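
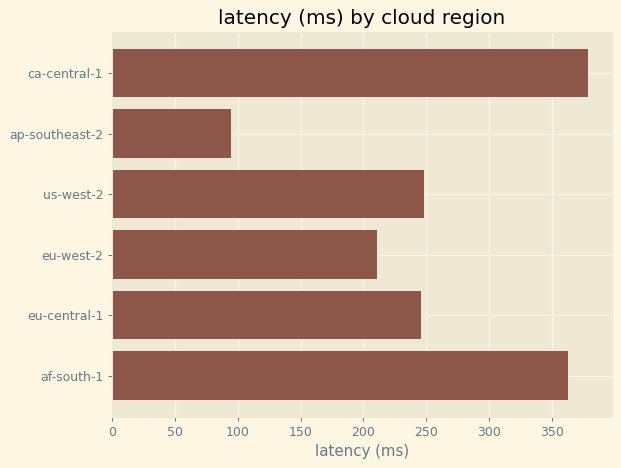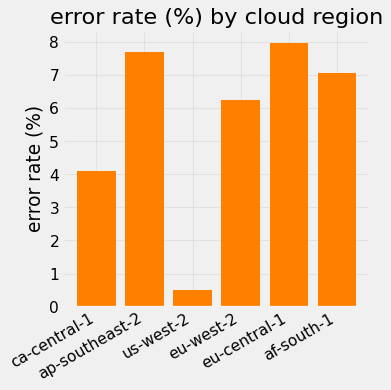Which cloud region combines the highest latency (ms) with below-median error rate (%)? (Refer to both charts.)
ca-central-1

Chart 2 median error rate (%) ≈ 7; below-median cloud regions: ca-central-1, us-west-2, eu-west-2. Among those, ca-central-1 has the highest latency (ms) (≈ 400).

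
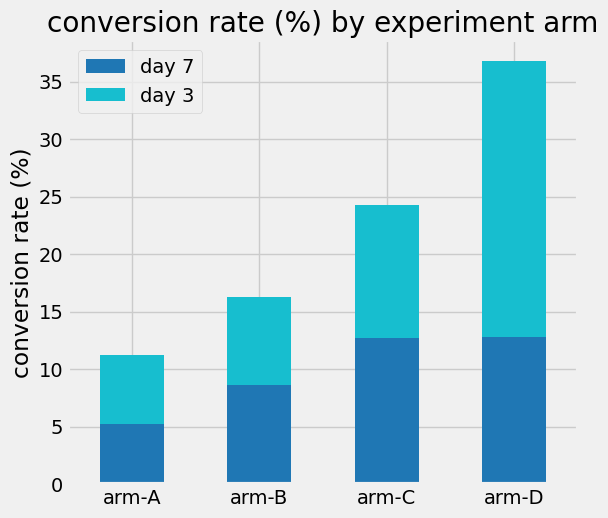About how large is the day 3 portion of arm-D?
≈ 20

day 3 top ≈ 35, bottom ≈ 15; segment ≈ 20.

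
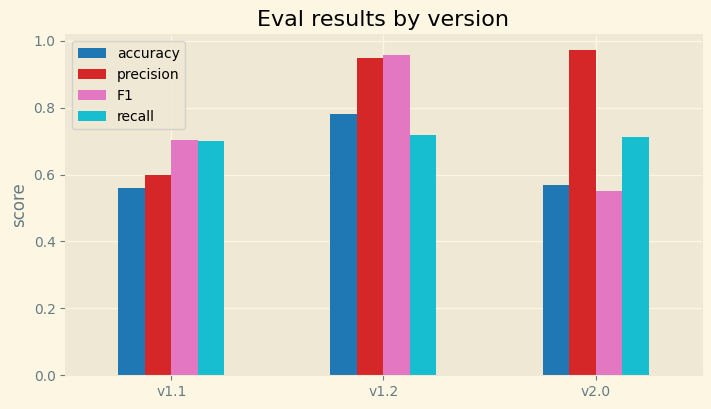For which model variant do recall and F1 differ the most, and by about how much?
v1.2: recall ≈ 0.7, F1 ≈ 1.0 → gap ≈ 0.3. Next-largest (v2.0) is only ≈ 0.1.

v1.2, ≈ 0.3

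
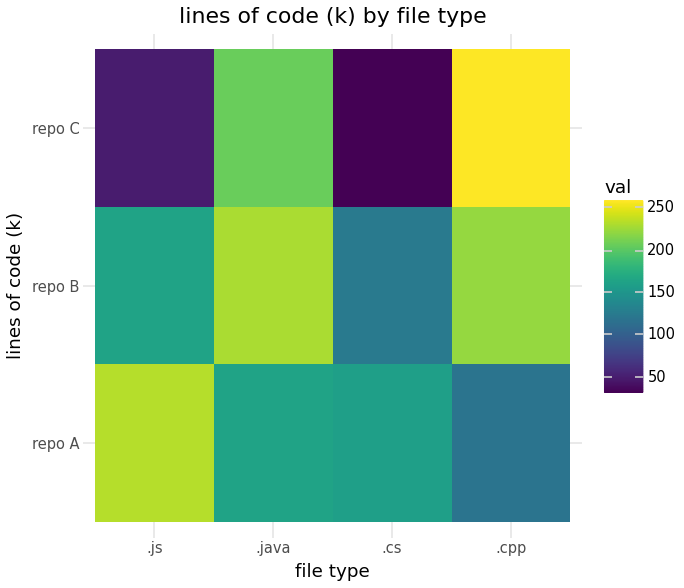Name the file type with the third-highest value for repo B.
Top 4 for repo B: .java ≈ 240, .cpp ≈ 220, .js ≈ 160, .cs ≈ 120.

.js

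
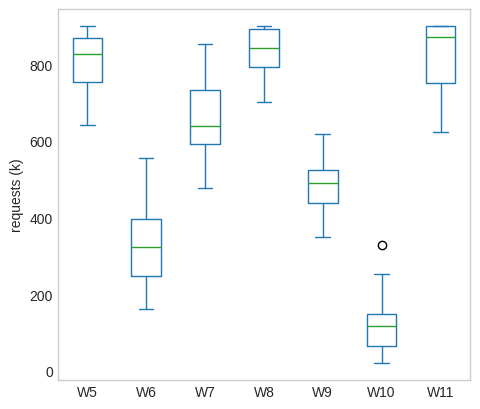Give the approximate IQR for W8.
≈ 100

Q3 ≈ 900, Q1 ≈ 800; IQR ≈ 100.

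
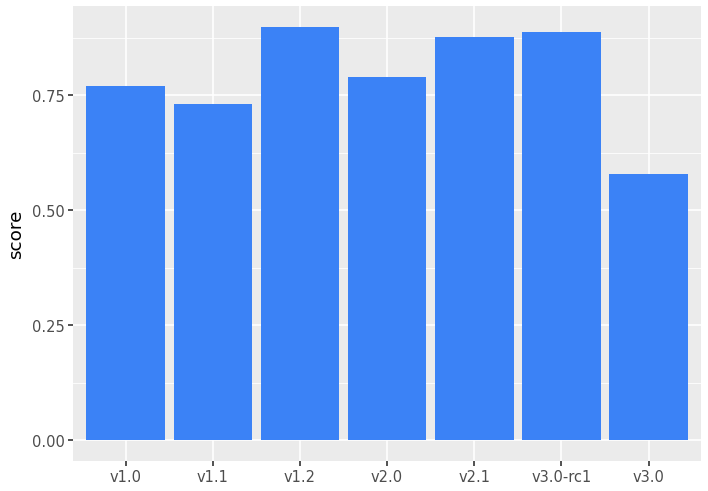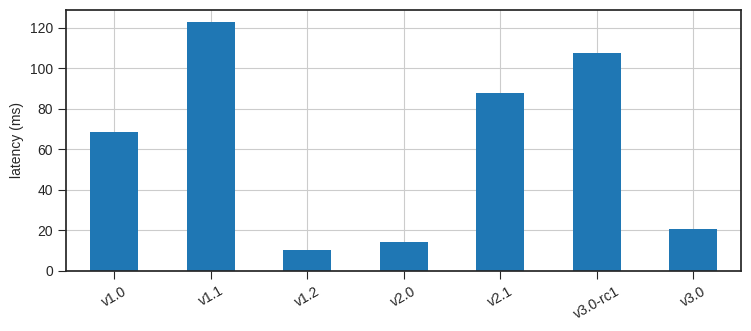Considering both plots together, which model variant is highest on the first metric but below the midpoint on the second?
Chart 2 median latency (ms) ≈ 60; below-median model variants: v1.2, v2.0, v3.0. Among those, v1.2 has the highest score (≈ 0.9).

v1.2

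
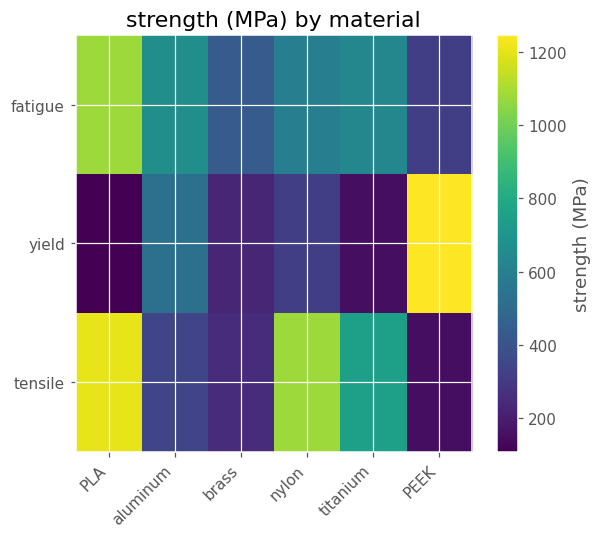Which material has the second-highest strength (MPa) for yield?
aluminum

Top 3 for yield: PEEK ≈ 1200, aluminum ≈ 500, nylon ≈ 300.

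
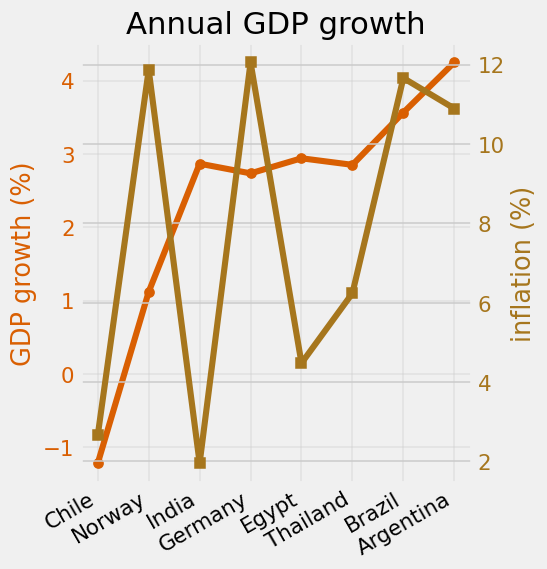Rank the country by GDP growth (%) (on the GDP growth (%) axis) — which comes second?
Top 3 (on the GDP growth (%) axis): Argentina ≈ 4.0, Brazil ≈ 3.5, Egypt ≈ 3.0.

Brazil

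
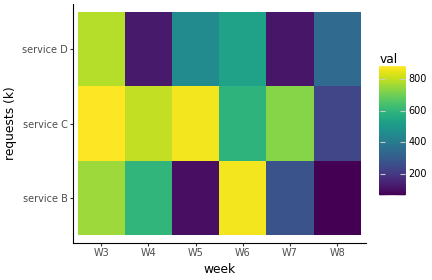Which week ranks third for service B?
Top 4 for service B: W6 ≈ 900, W3 ≈ 800, W4 ≈ 600, W7 ≈ 300.

W4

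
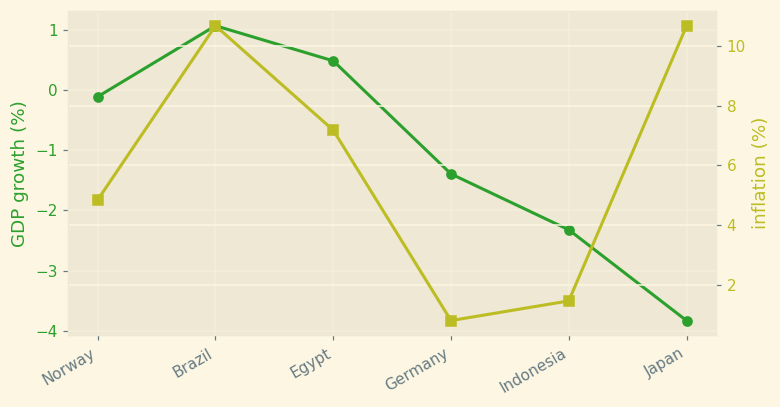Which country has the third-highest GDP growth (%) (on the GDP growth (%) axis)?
Top 4 (on the GDP growth (%) axis): Brazil ≈ 1.0, Egypt ≈ 0.5, Norway ≈ 0.0, Germany ≈ -1.5.

Norway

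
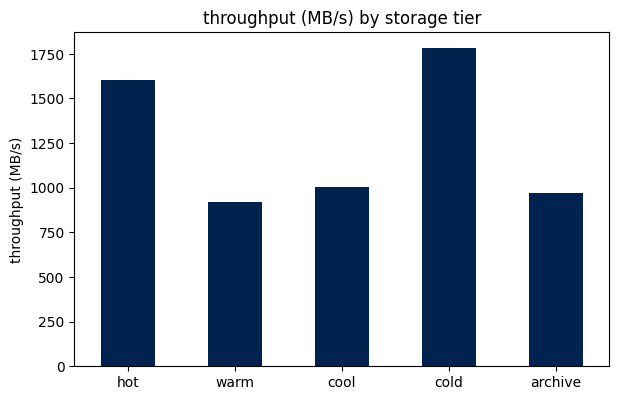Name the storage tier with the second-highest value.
hot

Top 3: cold ≈ 1800, hot ≈ 1600, cool ≈ 1000.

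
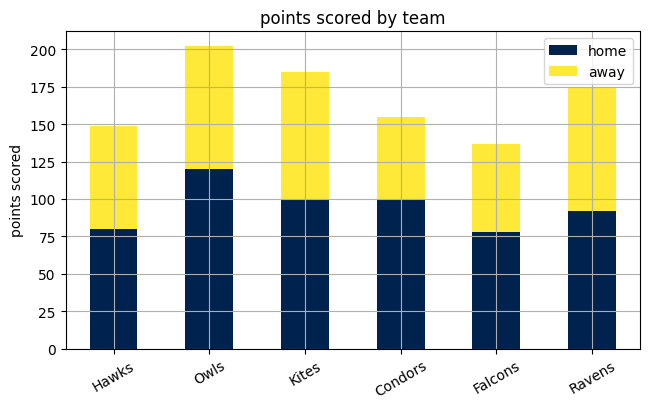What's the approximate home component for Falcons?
≈ 80

home top ≈ 80, bottom ≈ 0; segment ≈ 80.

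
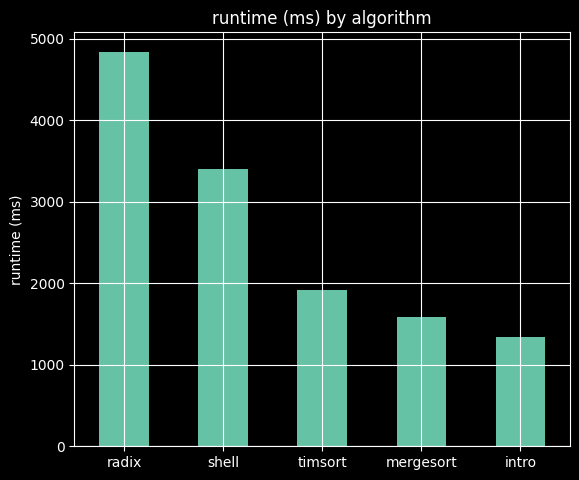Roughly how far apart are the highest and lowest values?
Max radix ≈ 5000, min intro ≈ 1500; range ≈ 3500.

≈ 3500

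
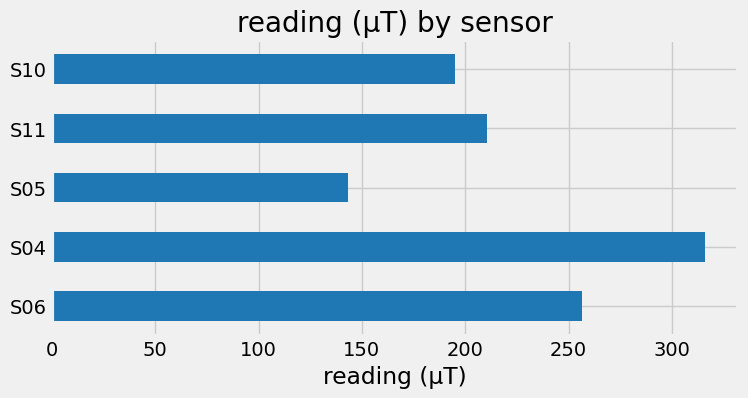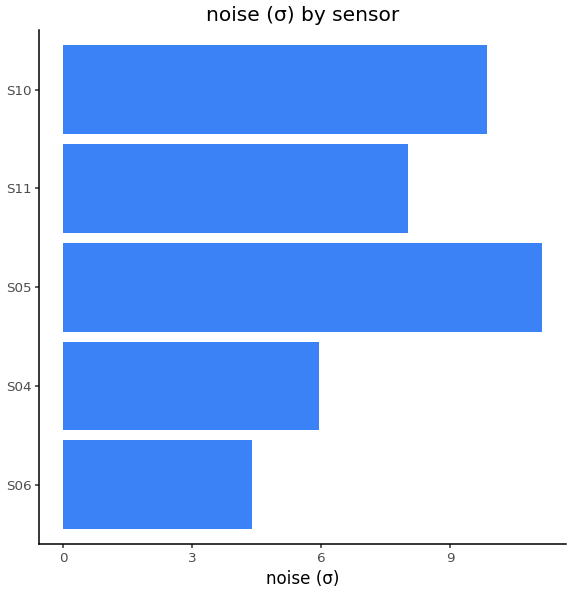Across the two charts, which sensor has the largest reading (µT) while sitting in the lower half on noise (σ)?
S04

Chart 2 median noise (σ) ≈ 8; below-median sensors: S06, S04. Among those, S04 has the highest reading (µT) (≈ 300).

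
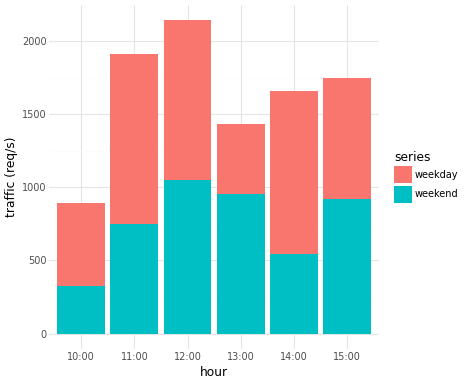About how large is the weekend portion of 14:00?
≈ 600

weekend top ≈ 600, bottom ≈ 0; segment ≈ 600.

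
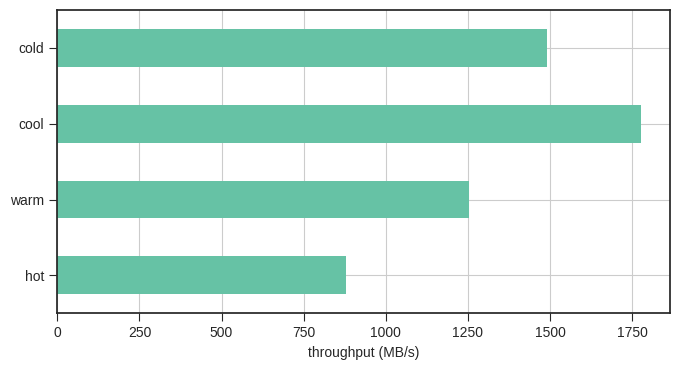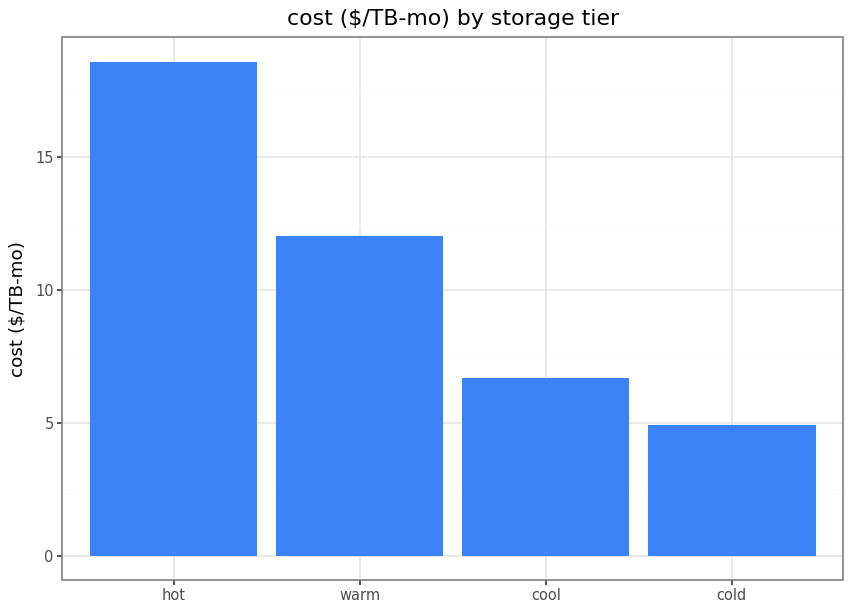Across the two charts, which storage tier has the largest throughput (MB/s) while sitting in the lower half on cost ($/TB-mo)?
cool

Chart 2 median cost ($/TB-mo) ≈ 10; below-median storage tiers: cool, cold. Among those, cool has the highest throughput (MB/s) (≈ 1800).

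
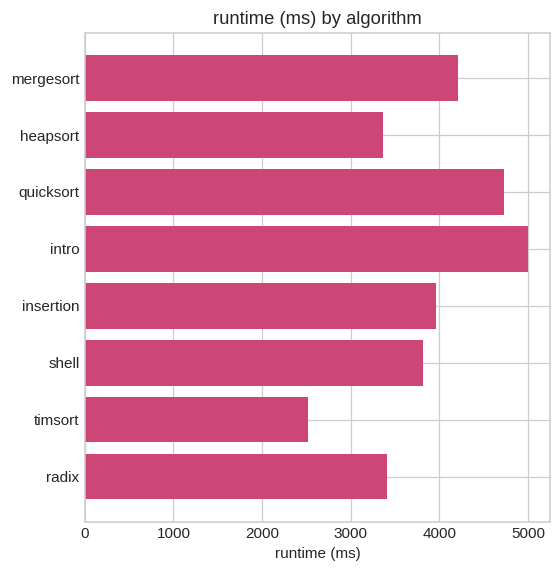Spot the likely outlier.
timsort ≈ 2500; the rest sit between ≈ 3500 and ≈ 5000.

timsort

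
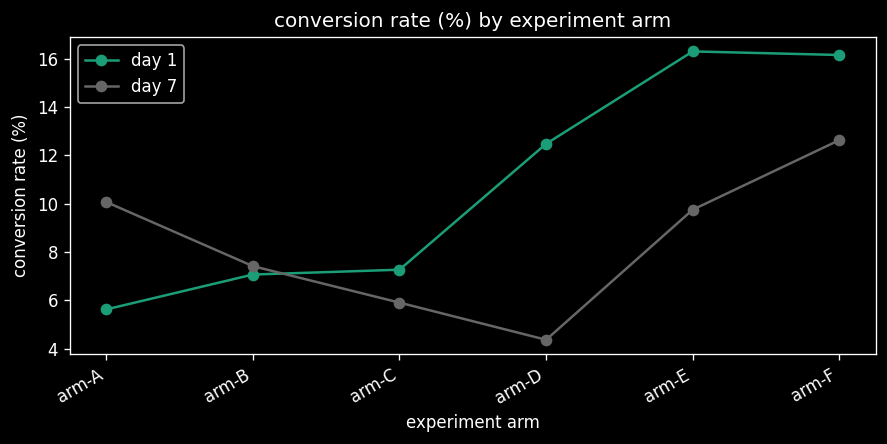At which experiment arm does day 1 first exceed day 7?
arm-B: day 1 ≈ 7 vs day 7 ≈ 7 (not yet); arm-C: day 1 ≈ 7 vs day 7 ≈ 6 (first crossover).

arm-C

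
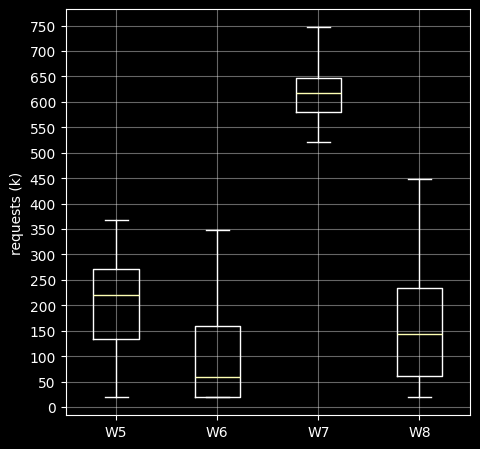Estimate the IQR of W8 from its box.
≈ 200

Q3 ≈ 250, Q1 ≈ 50; IQR ≈ 200.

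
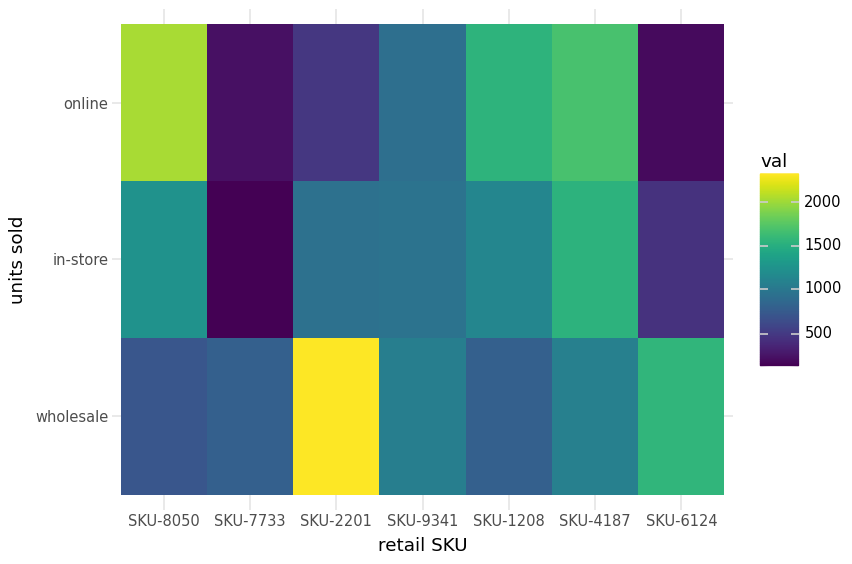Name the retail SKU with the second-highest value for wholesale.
Top 3 for wholesale: SKU-2201 ≈ 2400, SKU-6124 ≈ 1600, SKU-4187 ≈ 1000.

SKU-6124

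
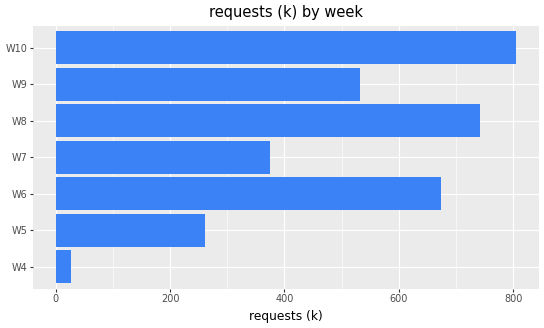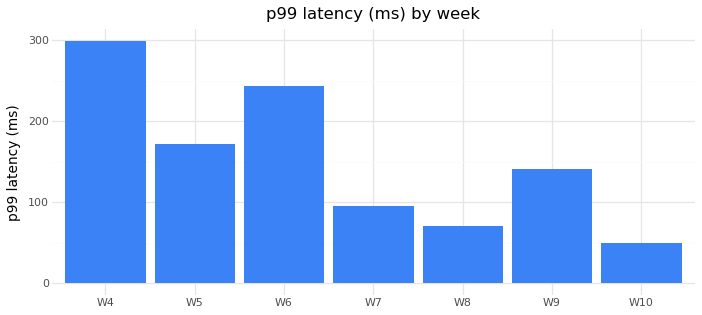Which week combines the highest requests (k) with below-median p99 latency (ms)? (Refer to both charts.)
W10

Chart 2 median p99 latency (ms) ≈ 150; below-median weeks: W7, W8, W10. Among those, W10 has the highest requests (k) (≈ 800).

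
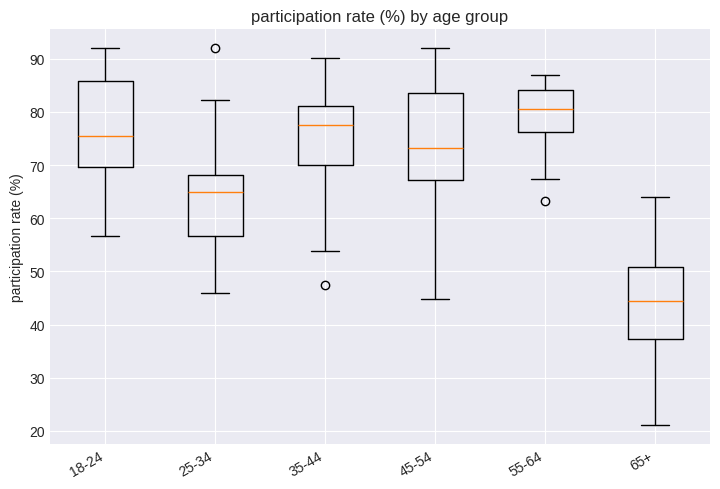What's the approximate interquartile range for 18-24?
Q3 ≈ 85, Q1 ≈ 70; IQR ≈ 15.

≈ 15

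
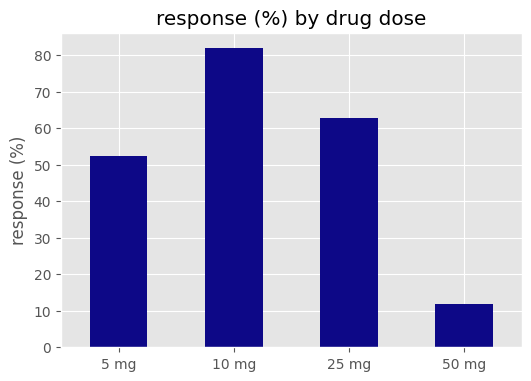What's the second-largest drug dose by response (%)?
Top 3: 10 mg ≈ 80, 25 mg ≈ 60, 5 mg ≈ 50.

25 mg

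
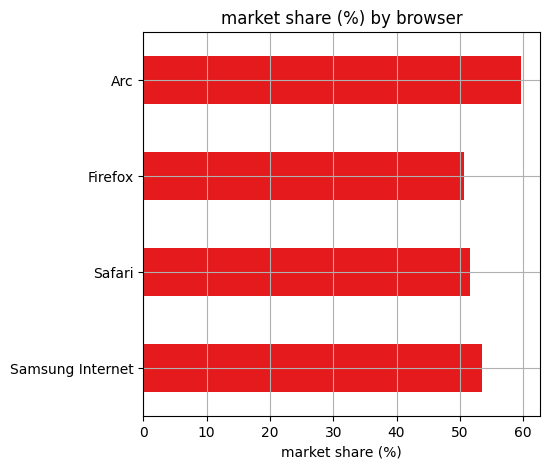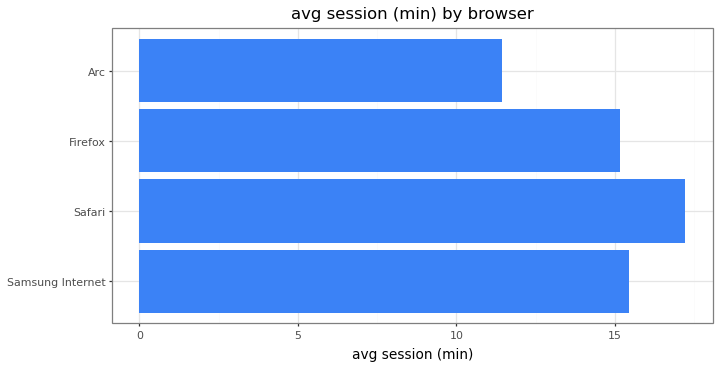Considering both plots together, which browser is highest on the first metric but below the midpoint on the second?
Arc

Chart 2 median avg session (min) ≈ 16; below-median browsers: Firefox, Arc. Among those, Arc has the highest market share (%) (≈ 60).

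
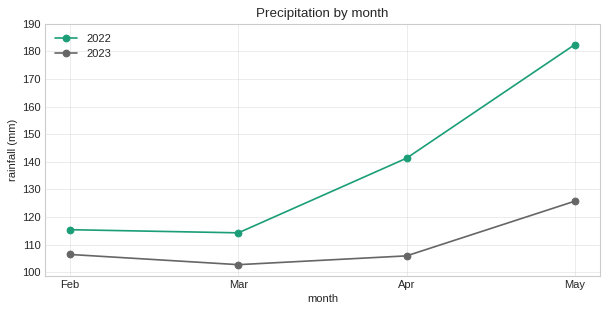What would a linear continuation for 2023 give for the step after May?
≈ 145

Last three: 100, 110, 130 → slope ≈ 15/step → next ≈ 145.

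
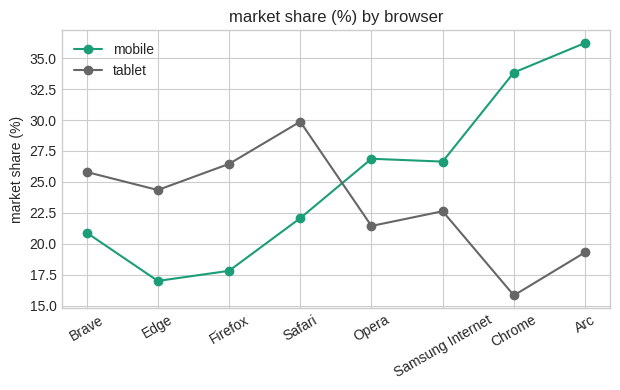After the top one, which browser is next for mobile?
Chrome

Top 3 for mobile: Arc ≈ 36, Chrome ≈ 34, Opera ≈ 26.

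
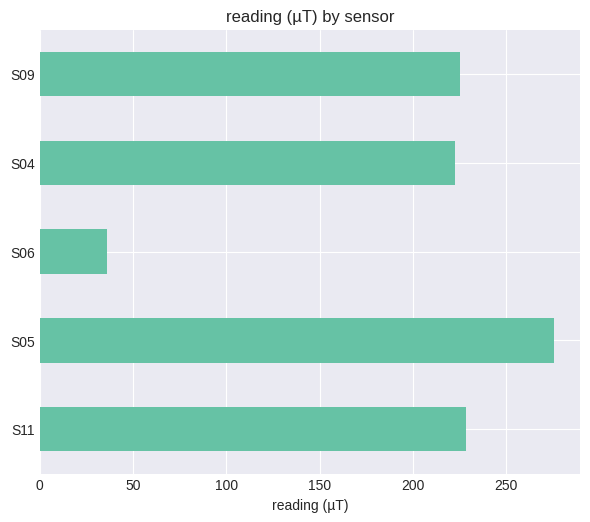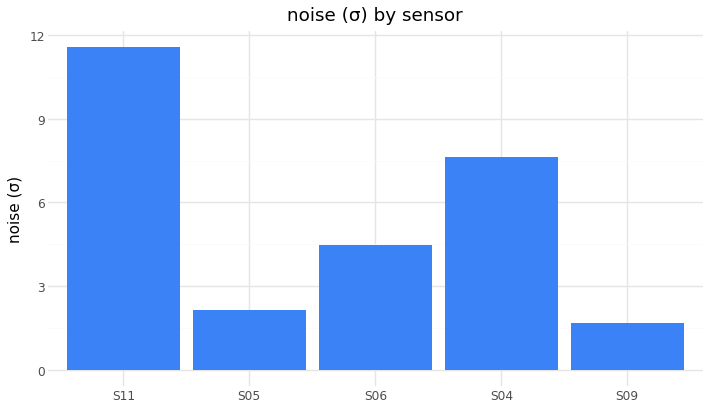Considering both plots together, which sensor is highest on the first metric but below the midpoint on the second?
S05

Chart 2 median noise (σ) ≈ 4; below-median sensors: S05, S09. Among those, S05 has the highest reading (µT) (≈ 300).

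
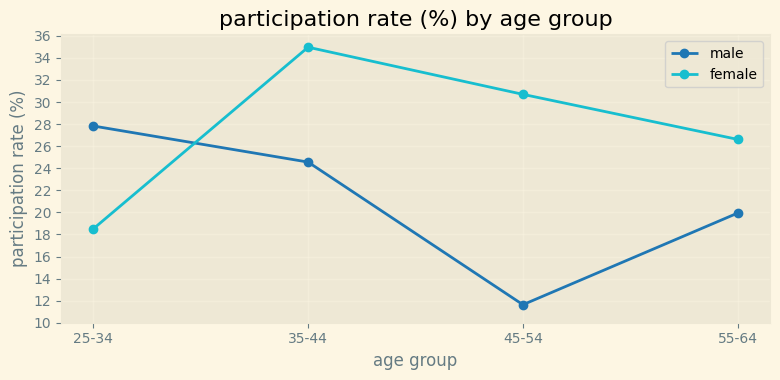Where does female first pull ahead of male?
25-34: female ≈ 18 vs male ≈ 28 (not yet); 35-44: female ≈ 34 vs male ≈ 24 (first crossover).

35-44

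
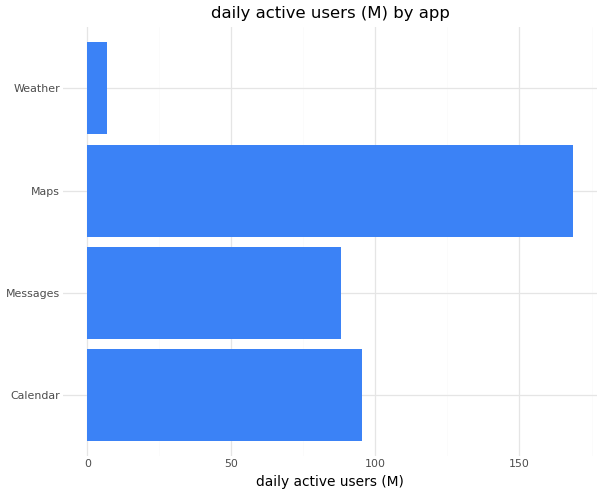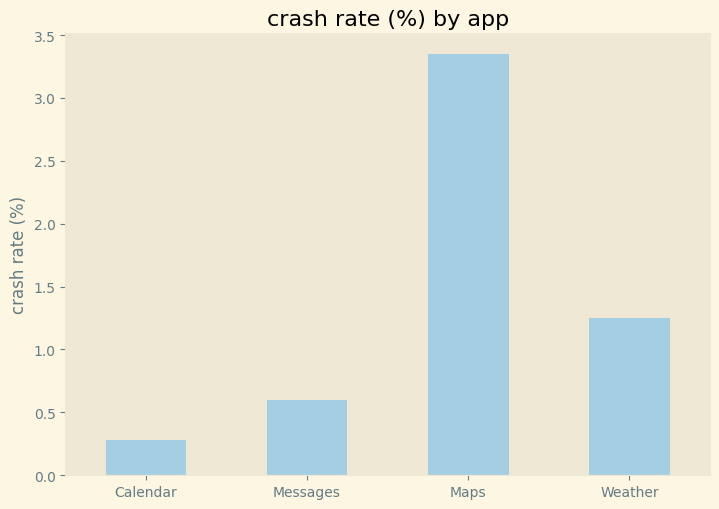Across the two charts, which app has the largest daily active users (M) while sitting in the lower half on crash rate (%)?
Calendar

Chart 2 median crash rate (%) ≈ 1; below-median apps: Calendar, Messages. Among those, Calendar has the highest daily active users (M) (≈ 100).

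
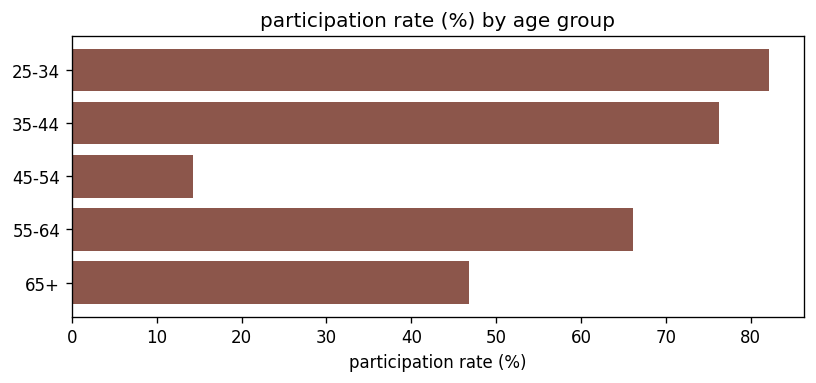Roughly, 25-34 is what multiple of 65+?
≈ 1.6×

25-34 ≈ 80, 65+ ≈ 50; 80/50 ≈ 1.6.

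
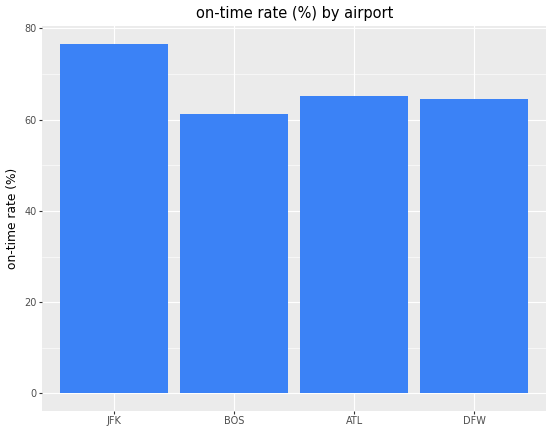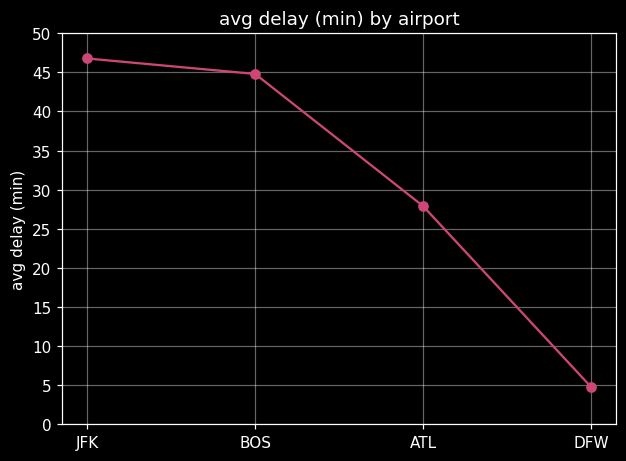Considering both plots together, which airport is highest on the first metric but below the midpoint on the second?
Chart 2 median avg delay (min) ≈ 35; below-median airports: ATL, DFW. Among those, ATL has the highest on-time rate (%) (≈ 70).

ATL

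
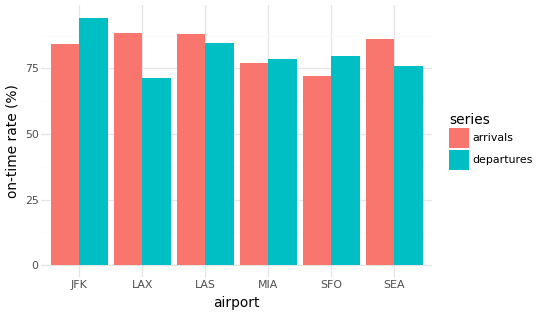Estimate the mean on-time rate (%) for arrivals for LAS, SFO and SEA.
≈ 83

(90 + 70 + 90) / 3 ≈ 83.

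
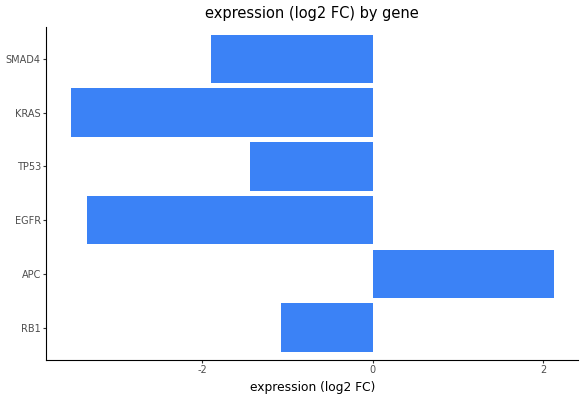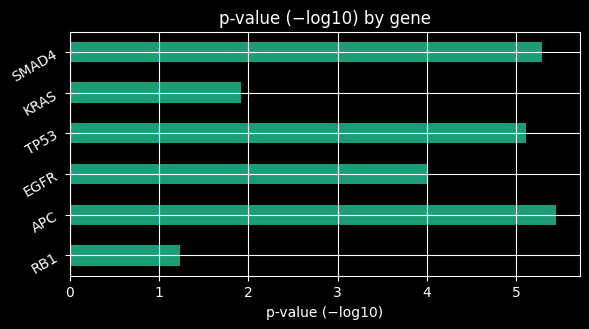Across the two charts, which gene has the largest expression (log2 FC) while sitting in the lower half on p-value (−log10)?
Chart 2 median p-value (−log10) ≈ 4.5; below-median genes: RB1, EGFR, KRAS. Among those, RB1 has the highest expression (log2 FC) (≈ -1).

RB1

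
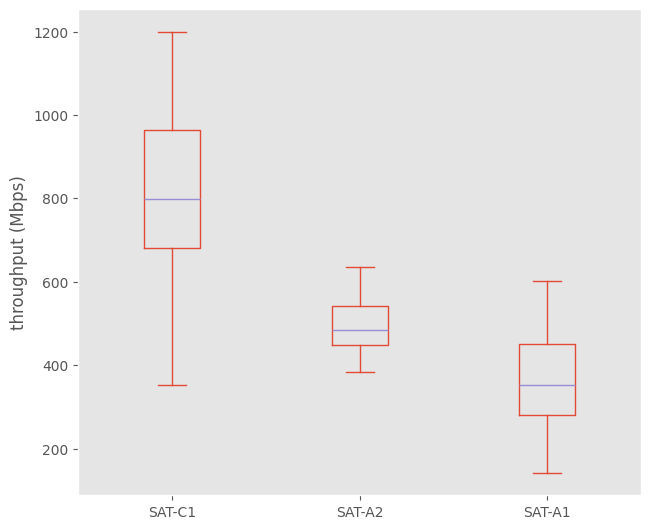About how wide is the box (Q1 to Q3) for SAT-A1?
Q3 ≈ 450, Q1 ≈ 300; IQR ≈ 150.

≈ 150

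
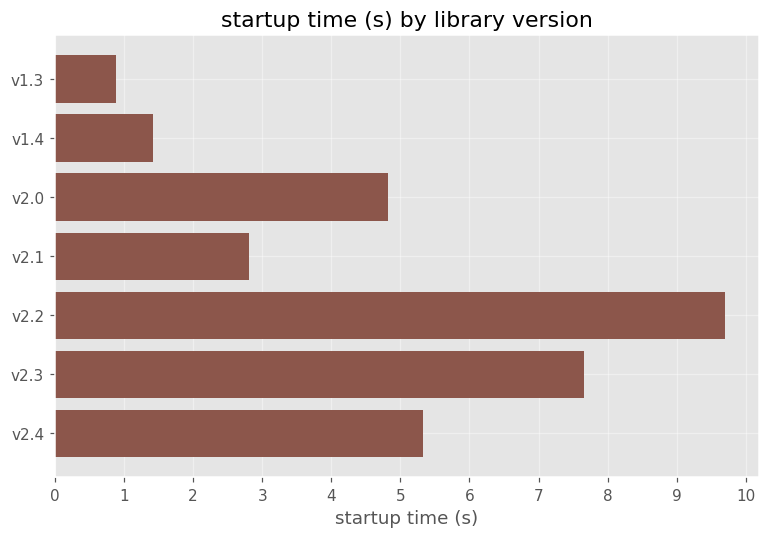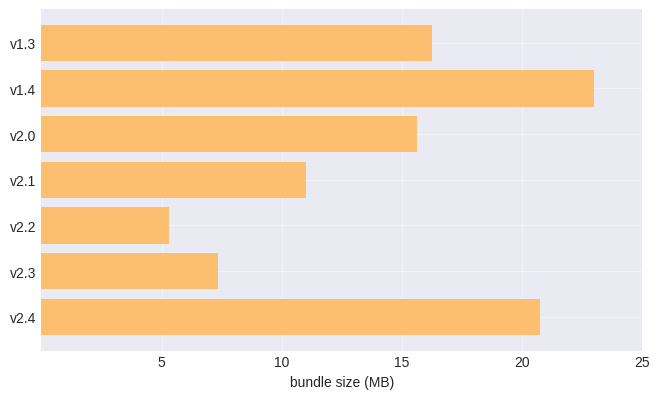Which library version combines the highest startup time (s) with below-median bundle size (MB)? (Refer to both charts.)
Chart 2 median bundle size (MB) ≈ 15; below-median library versions: v2.1, v2.2, v2.3. Among those, v2.2 has the highest startup time (s) (≈ 10).

v2.2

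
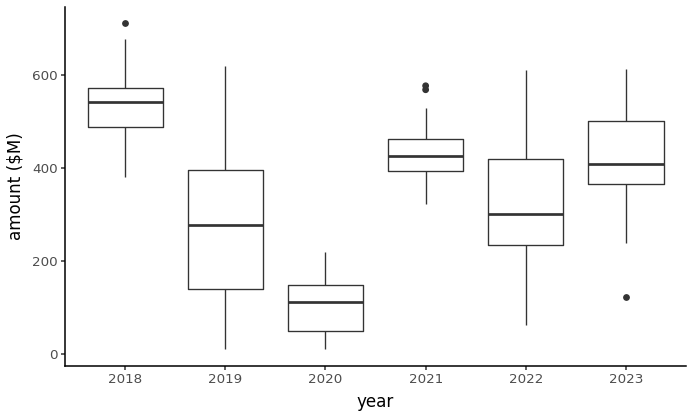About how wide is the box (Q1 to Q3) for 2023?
≈ 150

Q3 ≈ 500, Q1 ≈ 350; IQR ≈ 150.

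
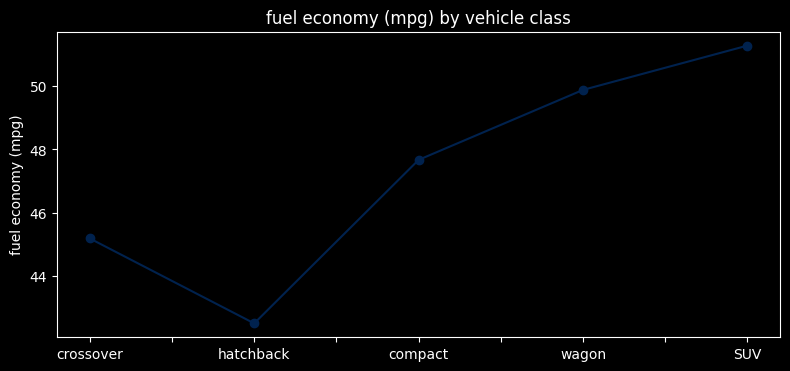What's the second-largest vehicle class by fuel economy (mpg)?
Top 3: SUV ≈ 51, wagon ≈ 50, compact ≈ 48.

wagon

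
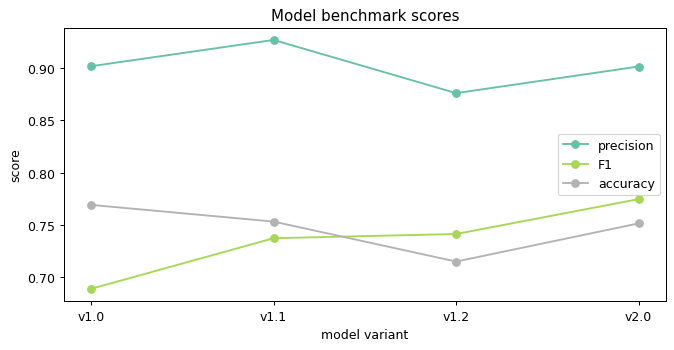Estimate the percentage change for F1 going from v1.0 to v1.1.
v1.0 ≈ 0.68, v1.1 ≈ 0.74; (0.74 − 0.68) / 0.68 ≈ +8.8%.

≈ +8.8%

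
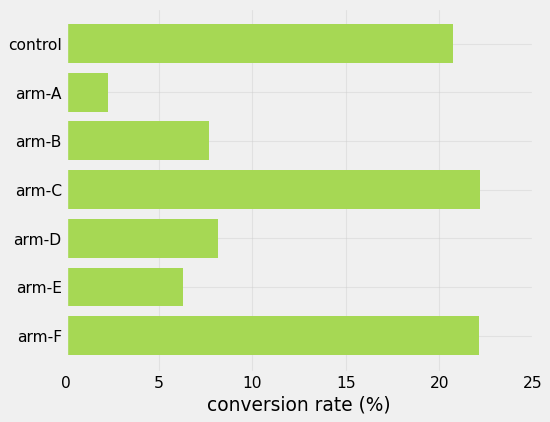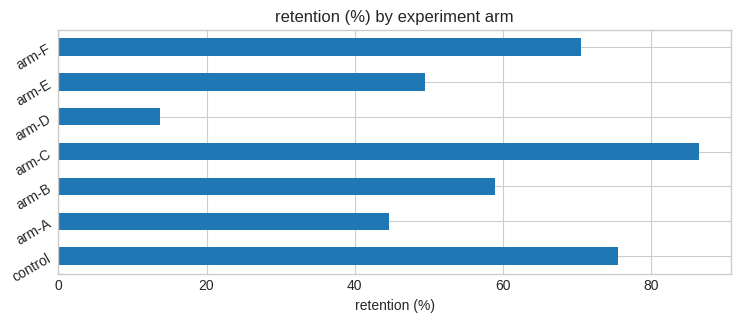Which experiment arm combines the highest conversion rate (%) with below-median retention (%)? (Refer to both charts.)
arm-D

Chart 2 median retention (%) ≈ 60; below-median experiment arms: arm-A, arm-D, arm-E. Among those, arm-D has the highest conversion rate (%) (≈ 10).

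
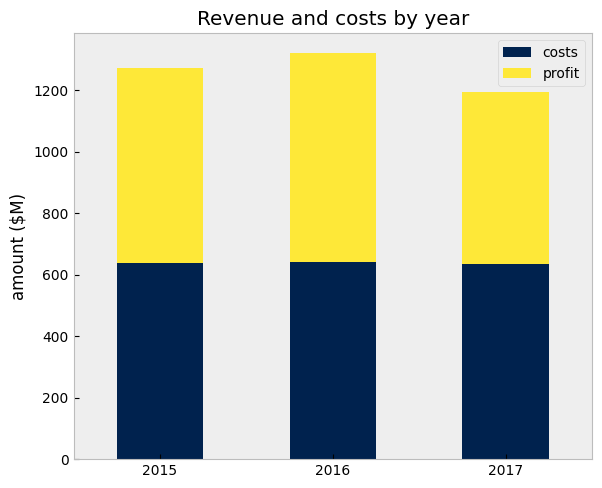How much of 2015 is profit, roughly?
≈ 600

profit top ≈ 1200, bottom ≈ 600; segment ≈ 600.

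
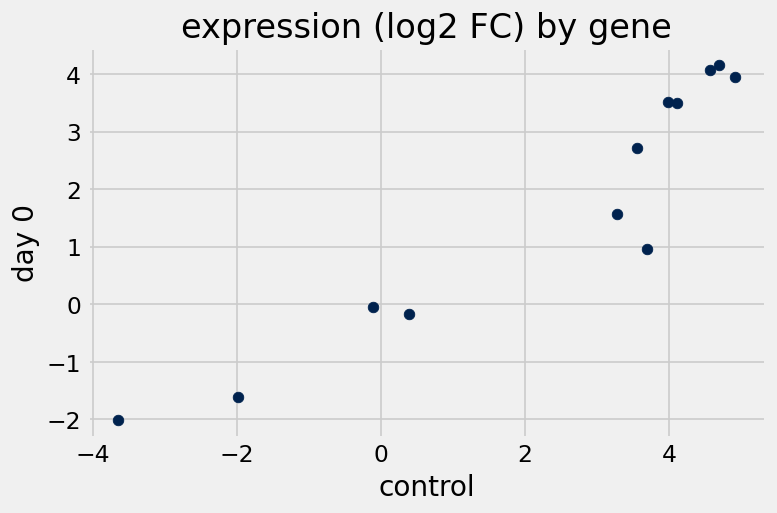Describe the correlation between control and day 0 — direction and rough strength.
positive, strong

Points are positively correlated; strong (|r| ≈ 0.9).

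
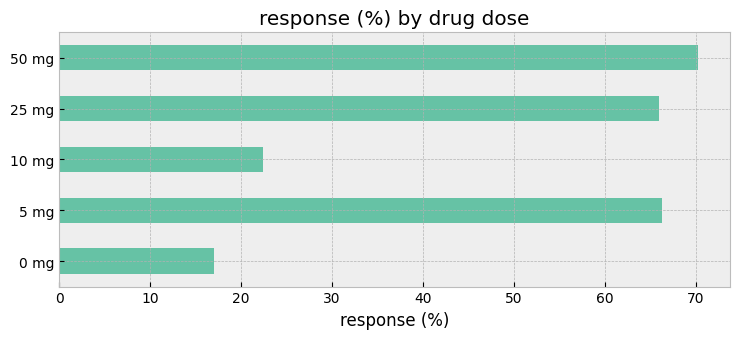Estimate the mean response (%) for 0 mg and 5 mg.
(20 + 70) / 2 ≈ 45.

≈ 45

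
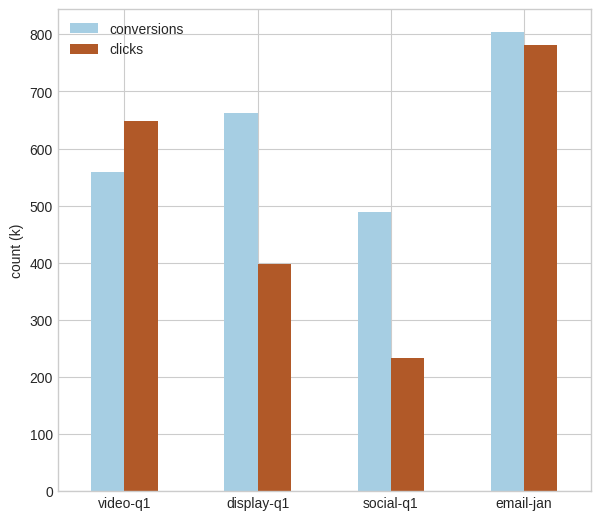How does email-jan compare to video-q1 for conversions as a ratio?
≈ 1.33×

email-jan ≈ 800, video-q1 ≈ 600; 800/600 ≈ 1.33.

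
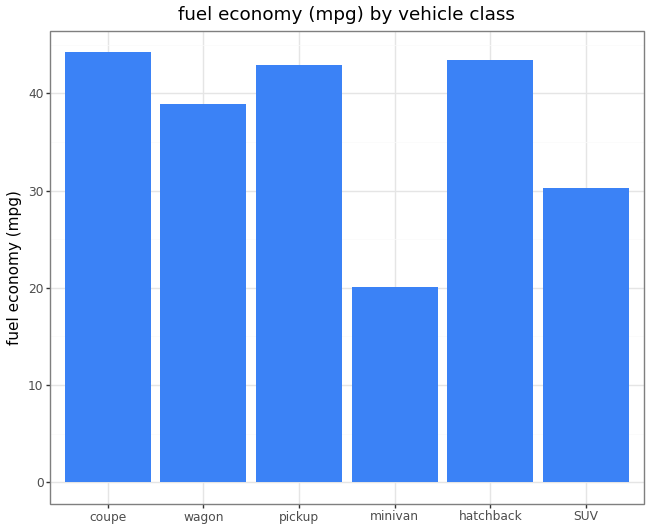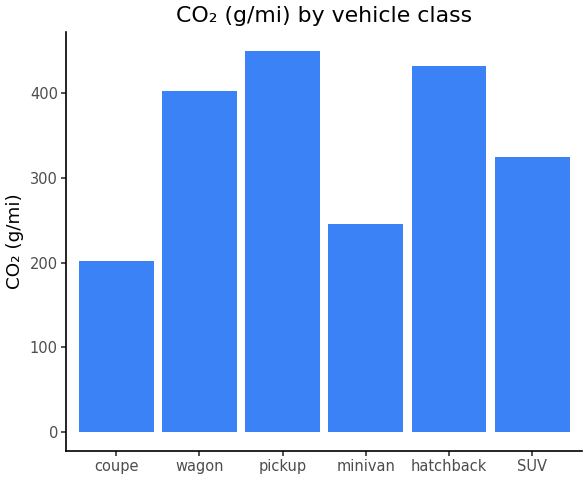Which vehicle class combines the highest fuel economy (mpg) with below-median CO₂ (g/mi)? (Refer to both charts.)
Chart 2 median CO₂ (g/mi) ≈ 350; below-median vehicle classes: coupe, minivan, SUV. Among those, coupe has the highest fuel economy (mpg) (≈ 45).

coupe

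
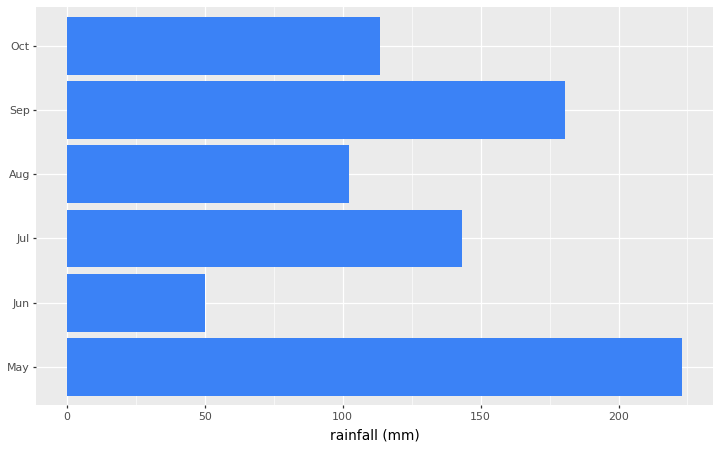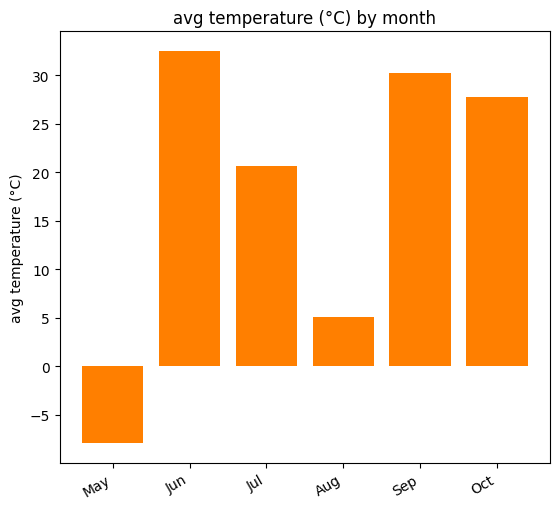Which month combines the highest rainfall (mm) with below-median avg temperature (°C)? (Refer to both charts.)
May

Chart 2 median avg temperature (°C) ≈ 25; below-median months: May, Jul, Aug. Among those, May has the highest rainfall (mm) (≈ 225).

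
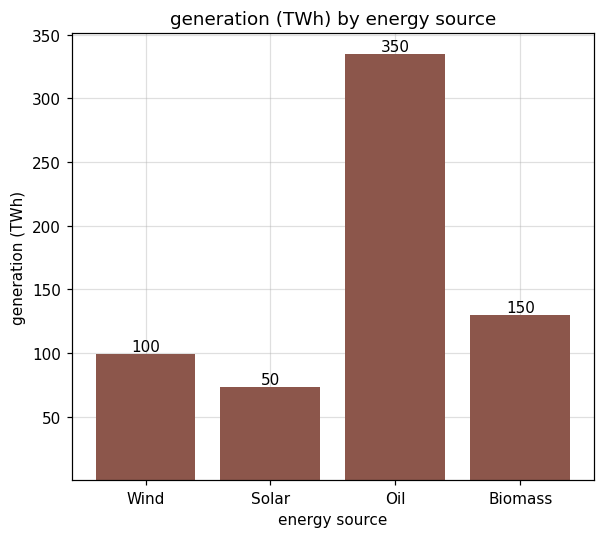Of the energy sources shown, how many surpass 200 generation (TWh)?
Above 200: Oil.

1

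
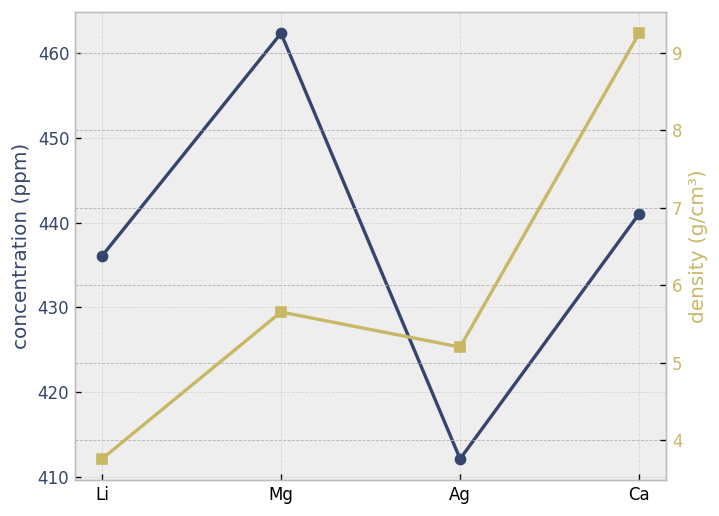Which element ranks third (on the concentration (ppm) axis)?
Li

Top 4 (on the concentration (ppm) axis): Mg ≈ 460, Ca ≈ 440, Li ≈ 435, Ag ≈ 410.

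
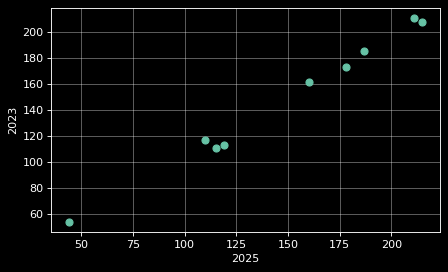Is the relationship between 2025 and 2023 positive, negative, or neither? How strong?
Points are positively correlated; strong (|r| ≈ 1.0).

positive, strong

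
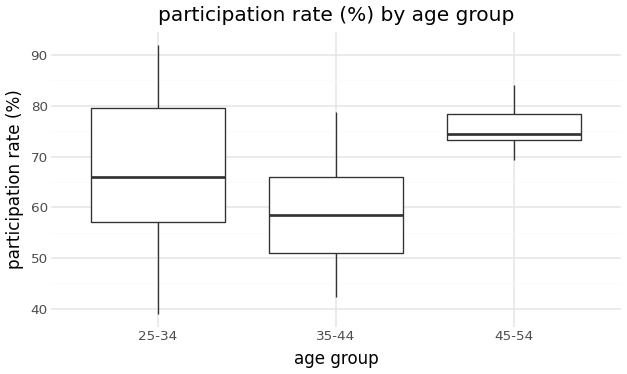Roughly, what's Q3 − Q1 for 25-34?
≈ 22

Q3 ≈ 80, Q1 ≈ 58; IQR ≈ 22.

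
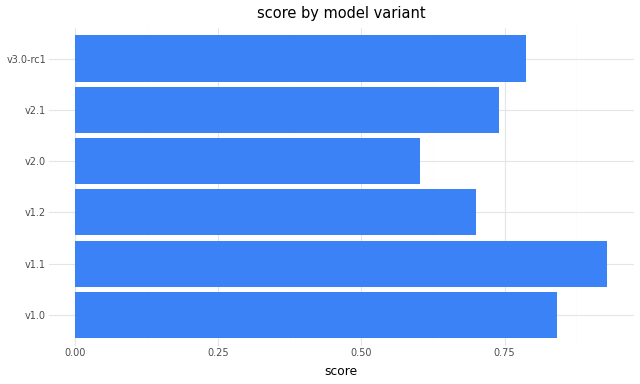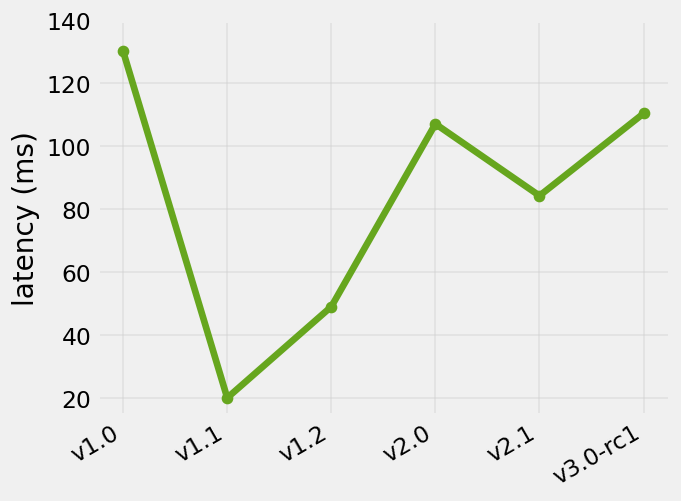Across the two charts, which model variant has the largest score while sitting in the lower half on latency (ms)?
Chart 2 median latency (ms) ≈ 100; below-median model variants: v1.1, v1.2, v2.1. Among those, v1.1 has the highest score (≈ 0.9).

v1.1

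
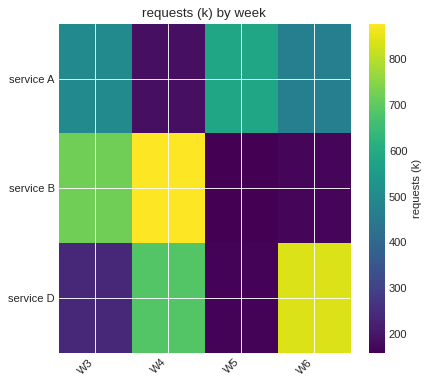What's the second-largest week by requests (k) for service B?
W3

Top 3 for service B: W4 ≈ 900, W3 ≈ 700, W6 ≈ 200.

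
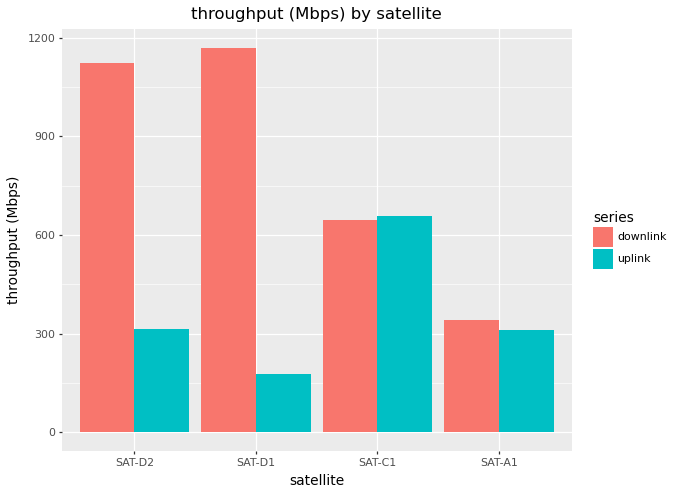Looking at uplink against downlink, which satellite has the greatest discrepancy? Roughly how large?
SAT-D1, ≈ 1000 Mbps

SAT-D1: uplink ≈ 200, downlink ≈ 1200 → gap ≈ 1000. Next-largest (SAT-D2) is only ≈ 800.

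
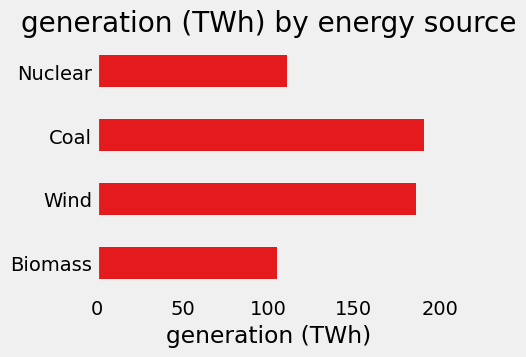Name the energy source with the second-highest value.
Wind

Top 3: Coal ≈ 200, Wind ≈ 180, Nuclear ≈ 120.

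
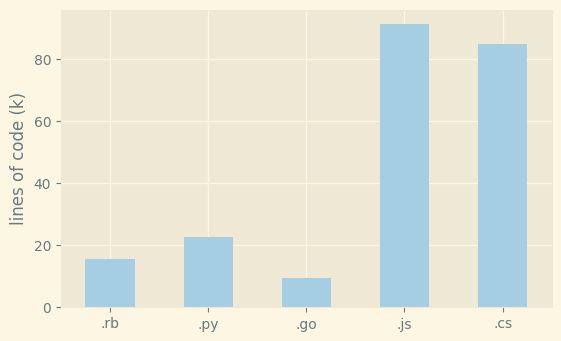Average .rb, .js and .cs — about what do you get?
≈ 63

(20 + 90 + 80) / 3 ≈ 63.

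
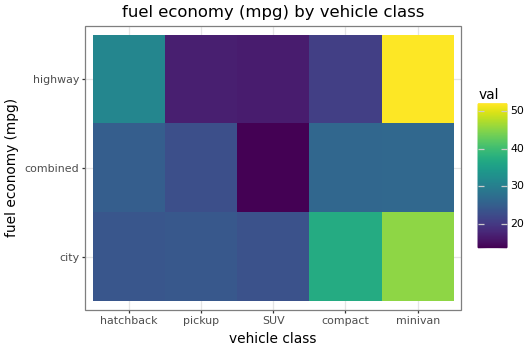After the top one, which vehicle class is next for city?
compact

Top 3 for city: minivan ≈ 45, compact ≈ 35, pickup ≈ 25.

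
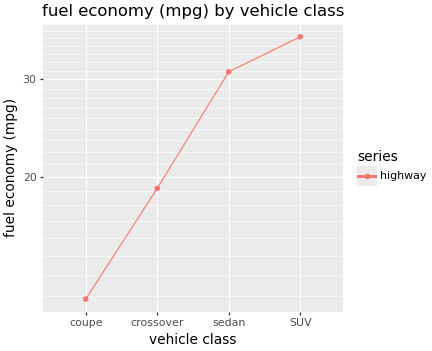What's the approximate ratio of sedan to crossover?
≈ 1.5×

sedan ≈ 30, crossover ≈ 20; 30/20 ≈ 1.5.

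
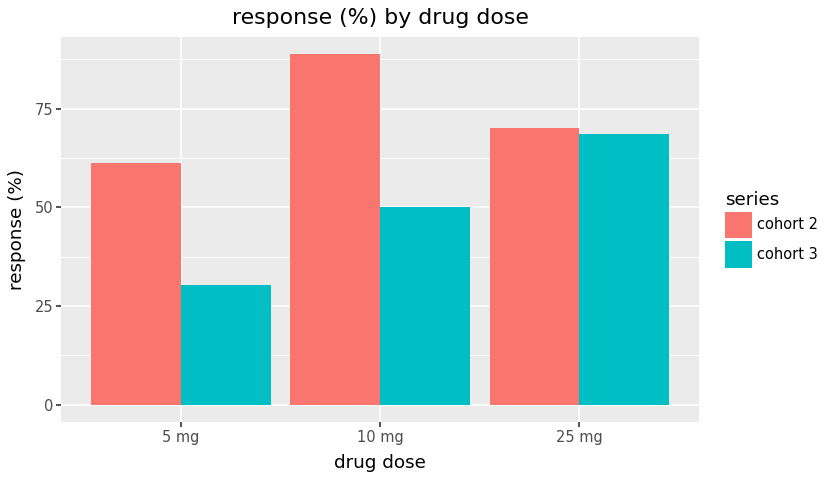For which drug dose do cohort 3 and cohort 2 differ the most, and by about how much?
10 mg, ≈ 40 %

10 mg: cohort 3 ≈ 50, cohort 2 ≈ 90 → gap ≈ 40. Next-largest (5 mg) is only ≈ 30.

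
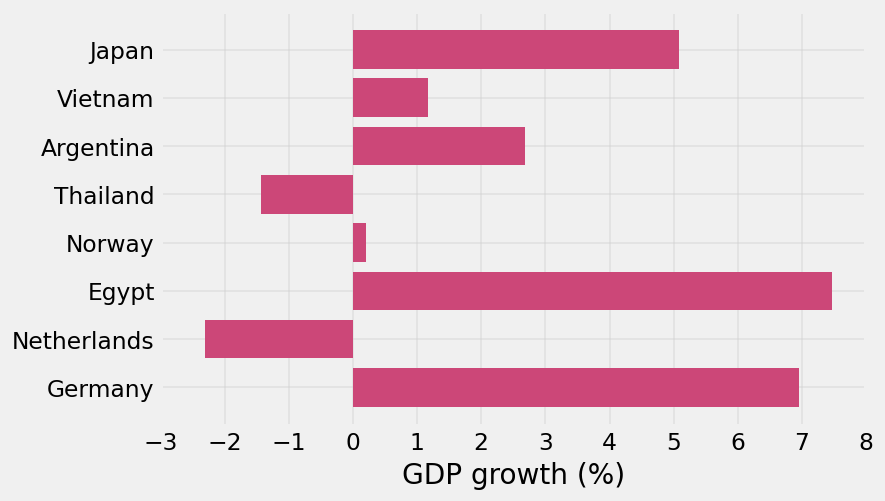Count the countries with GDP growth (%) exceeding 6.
2

Above 6: Egypt, Germany.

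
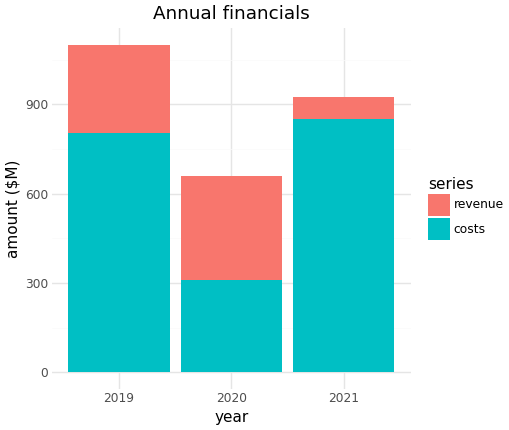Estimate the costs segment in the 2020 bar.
costs top ≈ 300, bottom ≈ 0; segment ≈ 300.

≈ 300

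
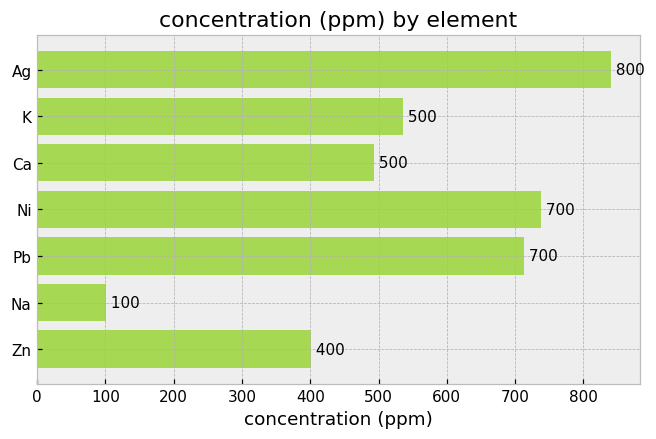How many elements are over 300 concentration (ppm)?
Above 300: Ag, K, Ca, Ni, Pb, Zn.

6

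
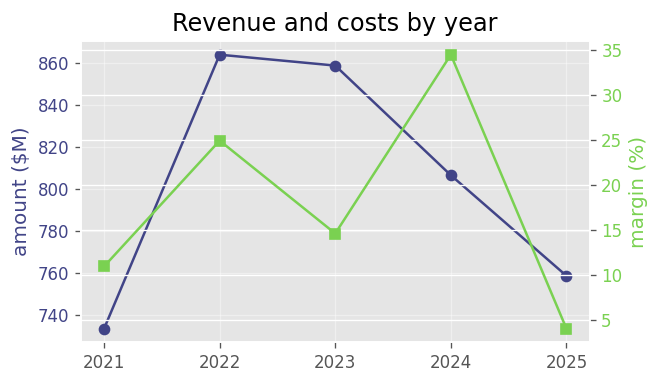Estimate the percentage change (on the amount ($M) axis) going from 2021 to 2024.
≈ +8.1%

2021 ≈ 740, 2024 ≈ 800; (800 − 740) / 740 ≈ +8.1%.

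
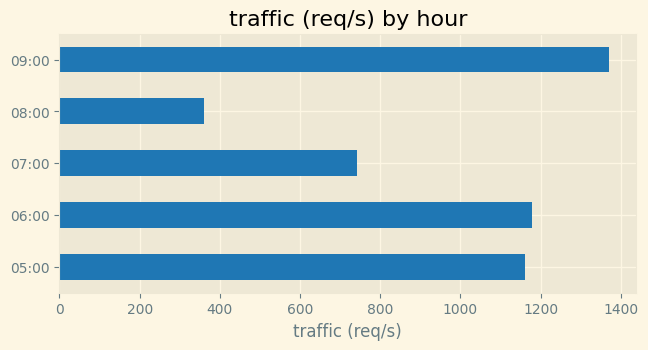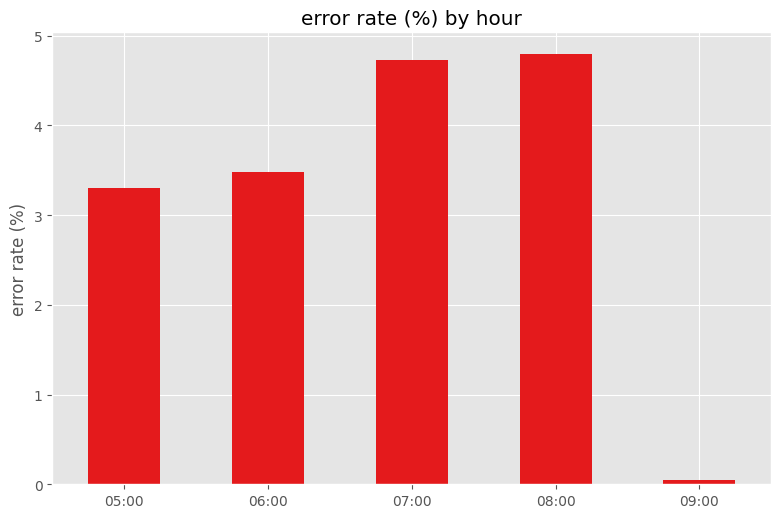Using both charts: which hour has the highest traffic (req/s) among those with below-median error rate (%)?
09:00

Chart 2 median error rate (%) ≈ 3.5; below-median hours: 05:00, 09:00. Among those, 09:00 has the highest traffic (req/s) (≈ 1400).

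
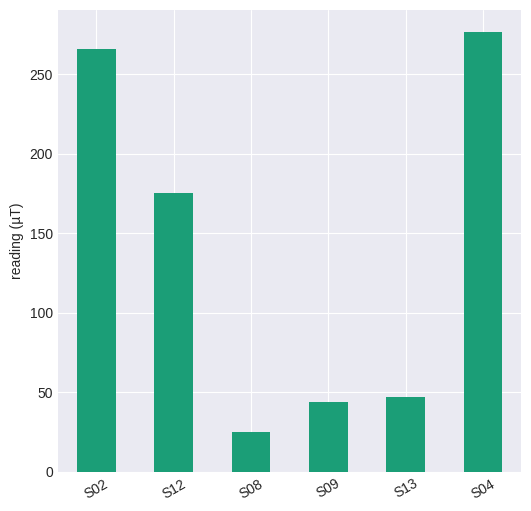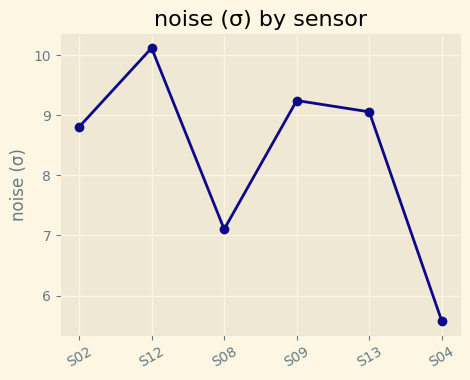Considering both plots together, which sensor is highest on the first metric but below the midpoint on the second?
Chart 2 median noise (σ) ≈ 9; below-median sensors: S02, S08, S04. Among those, S04 has the highest reading (µT) (≈ 300).

S04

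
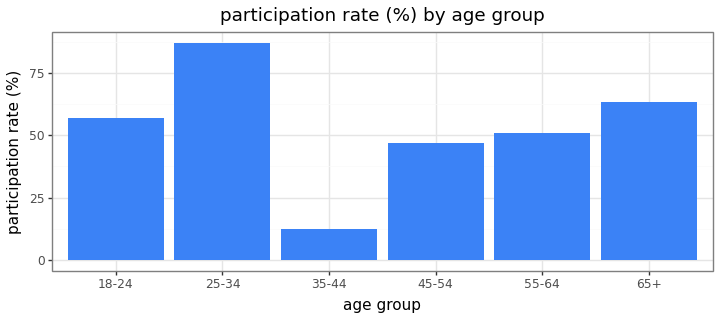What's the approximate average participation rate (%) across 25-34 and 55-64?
(90 + 50) / 2 ≈ 70.

≈ 70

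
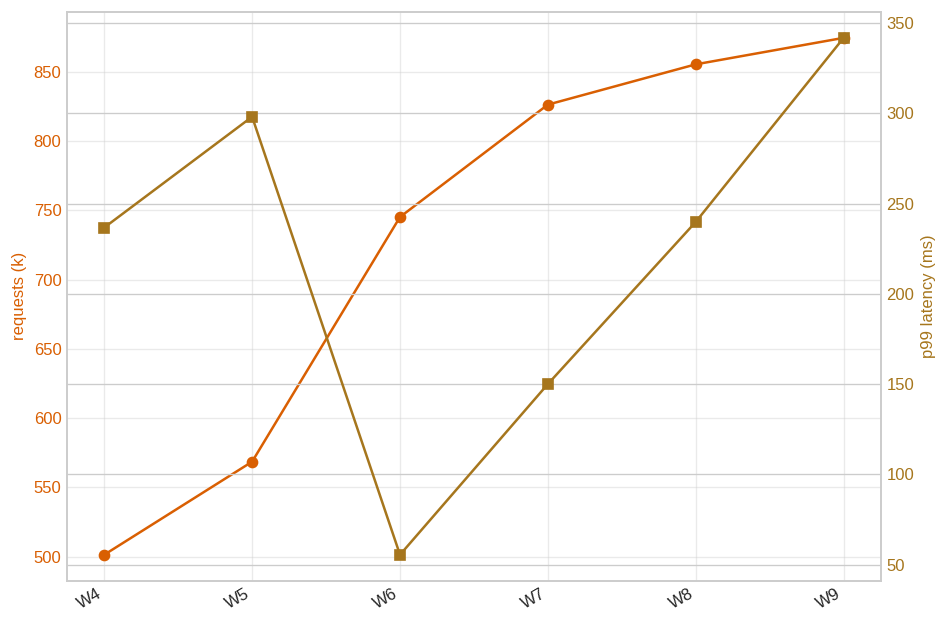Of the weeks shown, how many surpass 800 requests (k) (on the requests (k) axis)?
Above 800: W7, W8, W9.

3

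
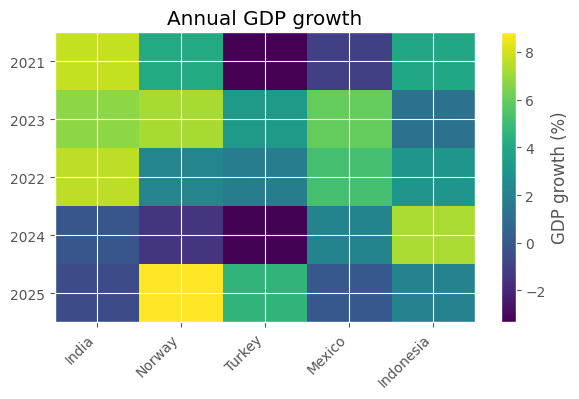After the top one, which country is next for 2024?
Top 3 for 2024: Indonesia ≈ 8, Mexico ≈ 2, India ≈ 0.

Mexico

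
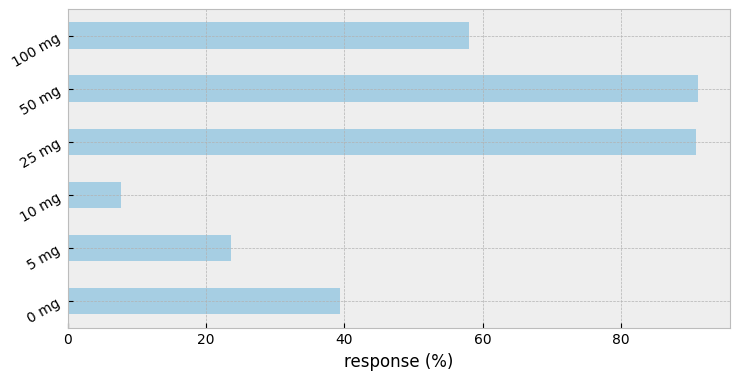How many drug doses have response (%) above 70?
2

Above 70: 25 mg, 50 mg.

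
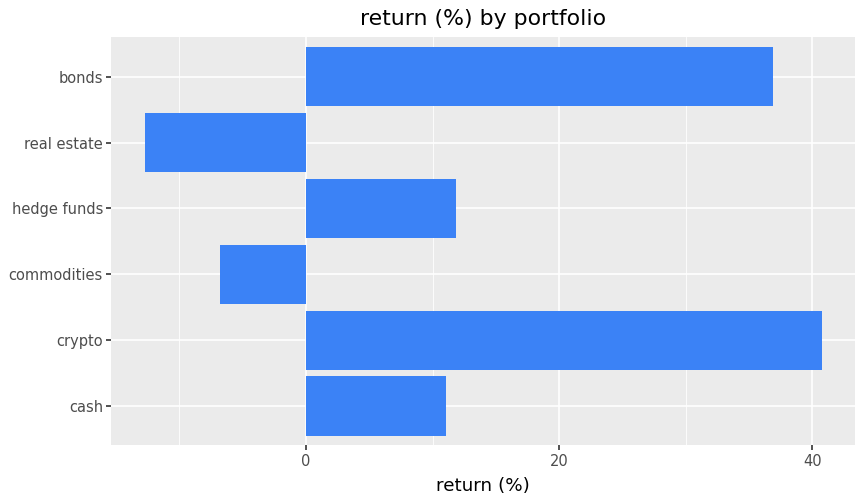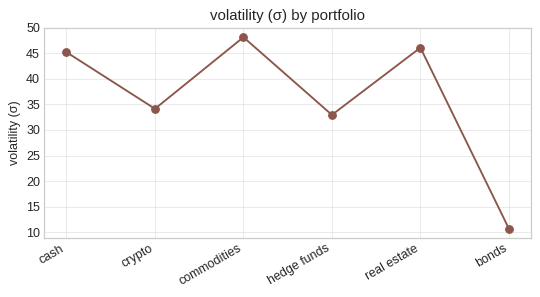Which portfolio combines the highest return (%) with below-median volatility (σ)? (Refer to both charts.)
Chart 2 median volatility (σ) ≈ 40; below-median portfolios: crypto, hedge funds, bonds. Among those, crypto has the highest return (%) (≈ 40).

crypto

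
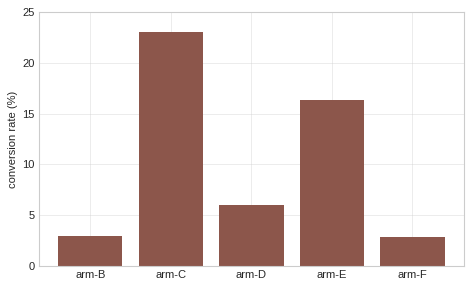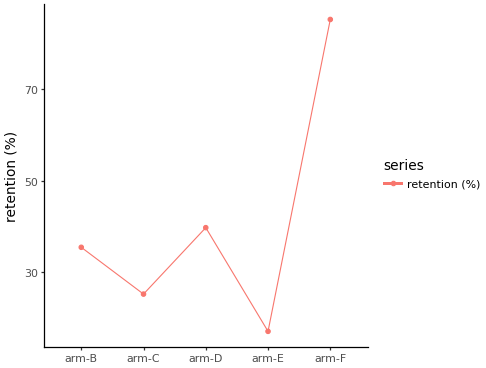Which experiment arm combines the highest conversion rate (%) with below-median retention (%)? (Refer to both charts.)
arm-C

Chart 2 median retention (%) ≈ 40; below-median experiment arms: arm-C, arm-E. Among those, arm-C has the highest conversion rate (%) (≈ 25).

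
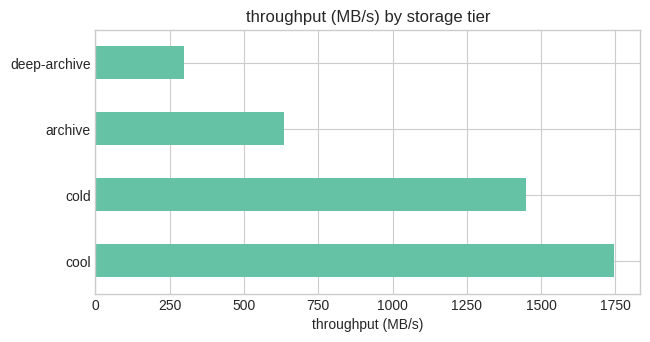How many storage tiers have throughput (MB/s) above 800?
2

Above 800: cool, cold.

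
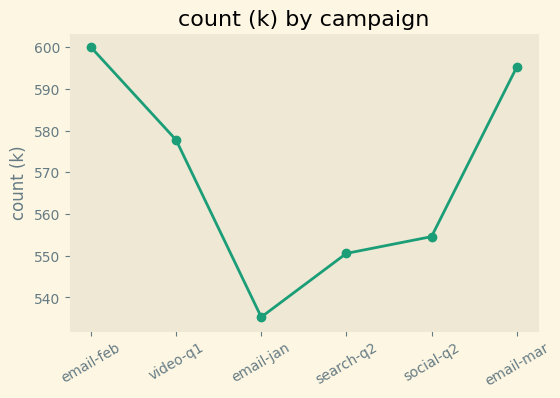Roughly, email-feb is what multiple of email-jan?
≈ 1.11×

email-feb ≈ 600, email-jan ≈ 540; 600/540 ≈ 1.11.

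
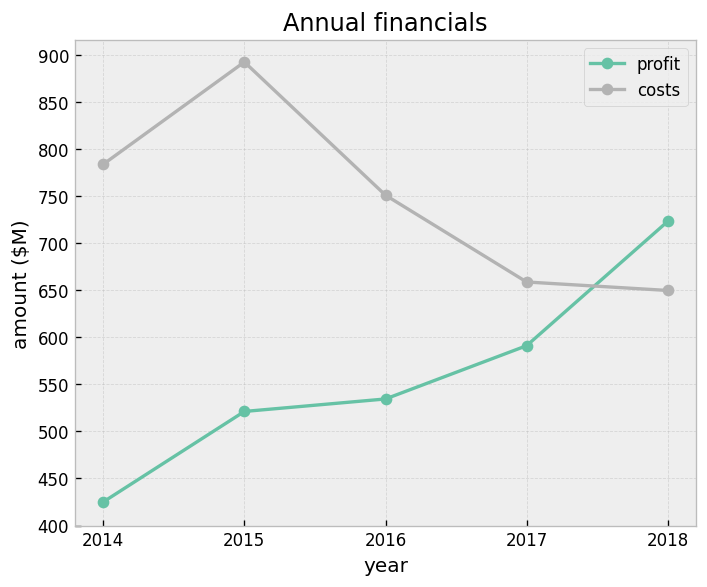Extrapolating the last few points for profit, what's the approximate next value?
Last three: 550, 600, 700 → slope ≈ 75/step → next ≈ 775.

≈ 775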